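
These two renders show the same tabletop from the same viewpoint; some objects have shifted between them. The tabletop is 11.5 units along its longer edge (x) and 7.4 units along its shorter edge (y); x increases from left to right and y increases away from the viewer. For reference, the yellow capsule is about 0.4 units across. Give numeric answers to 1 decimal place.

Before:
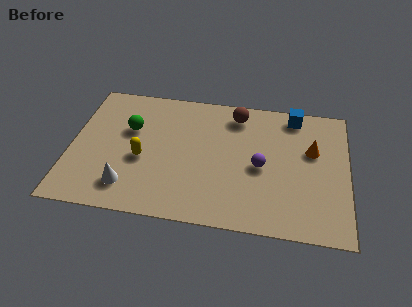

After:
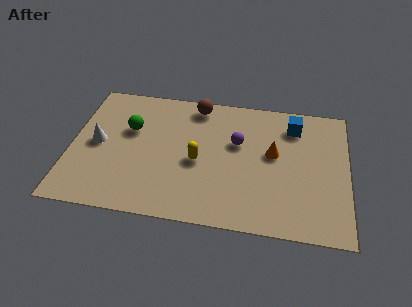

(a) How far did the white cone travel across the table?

2.6

The white cone was near (2.5, 1.5) before and (1.1, 3.7) after, so it travelled √(1.4² + 2.2²) ≈ 2.6 units.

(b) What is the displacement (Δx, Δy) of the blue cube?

(0.0, -0.6)

The blue cube was at about (9.2, 6.5) and moved to about (9.2, 5.9).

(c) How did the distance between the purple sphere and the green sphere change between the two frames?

-1.2

The distance was about 5.7 in the first image and 4.5 in the second, so they moved 1.2 units closer together.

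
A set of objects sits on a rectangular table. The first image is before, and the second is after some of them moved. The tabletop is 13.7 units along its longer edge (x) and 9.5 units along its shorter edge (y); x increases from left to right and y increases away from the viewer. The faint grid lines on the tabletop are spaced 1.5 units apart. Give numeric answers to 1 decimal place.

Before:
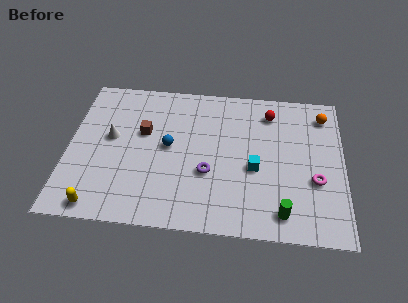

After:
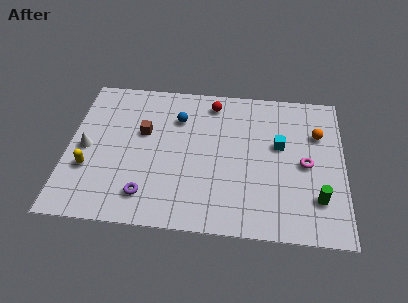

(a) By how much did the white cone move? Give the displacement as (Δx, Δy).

(-1.2, -0.8)

The white cone was at about (2.1, 5.3) and moved to about (0.9, 4.5).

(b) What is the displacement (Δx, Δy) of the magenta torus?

(-0.5, 1.0)

The magenta torus was at about (12.3, 3.5) and moved to about (11.8, 4.5).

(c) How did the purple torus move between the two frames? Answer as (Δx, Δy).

(-3.0, -1.7)

The purple torus started near (7.0, 3.5) and ended near (4.0, 1.8).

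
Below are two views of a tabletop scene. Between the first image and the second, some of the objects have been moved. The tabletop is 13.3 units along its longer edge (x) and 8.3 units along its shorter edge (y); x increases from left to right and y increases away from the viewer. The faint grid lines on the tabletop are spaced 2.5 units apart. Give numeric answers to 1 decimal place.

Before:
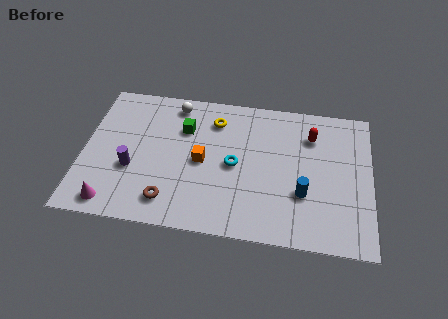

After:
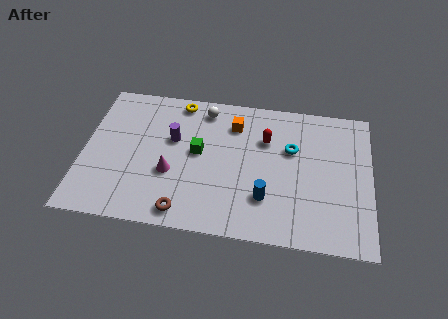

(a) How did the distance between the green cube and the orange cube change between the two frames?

+0.5

They were about 2.0 units apart before and 2.5 after — 0.5 units further apart.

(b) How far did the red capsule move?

2.2

From (10.5, 6.2) to (8.4, 5.7), the red capsule covered √(2.1² + 0.5²) ≈ 2.2 units.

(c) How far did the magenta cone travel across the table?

3.3

From (1.5, 1.0) to (4.1, 3.1), the magenta cone covered √(2.6² + 2.1²) ≈ 3.3 units.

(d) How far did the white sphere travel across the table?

1.4

From (4.1, 7.2) to (5.5, 7.1), the white sphere covered √(1.4² + 0.1²) ≈ 1.4 units.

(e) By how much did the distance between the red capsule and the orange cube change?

-3.8

They were about 5.5 units apart before and 1.7 after — 3.8 units closer together.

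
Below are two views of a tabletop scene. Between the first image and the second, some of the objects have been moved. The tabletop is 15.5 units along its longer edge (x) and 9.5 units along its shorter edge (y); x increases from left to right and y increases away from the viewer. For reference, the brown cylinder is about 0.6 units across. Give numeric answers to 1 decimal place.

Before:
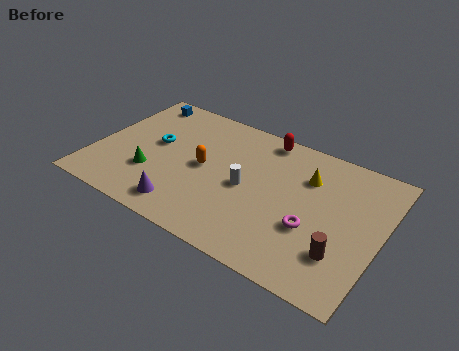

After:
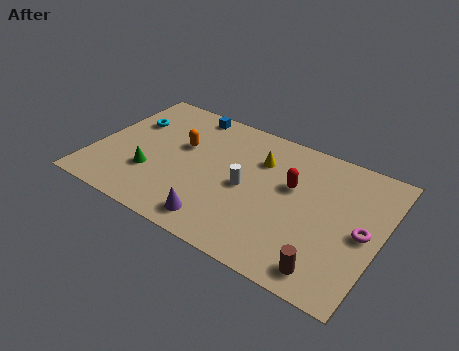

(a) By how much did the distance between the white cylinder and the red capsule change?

-1.4

The distance was about 4.0 in the first image and 2.6 in the second, so they moved 1.4 units closer together.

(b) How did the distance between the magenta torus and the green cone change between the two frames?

+2.7

They were about 8.7 units apart before and 11.4 after — 2.7 units further apart.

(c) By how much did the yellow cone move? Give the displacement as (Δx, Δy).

(-2.6, 0.0)

The yellow cone was at about (11.3, 6.8) and moved to about (8.7, 6.8).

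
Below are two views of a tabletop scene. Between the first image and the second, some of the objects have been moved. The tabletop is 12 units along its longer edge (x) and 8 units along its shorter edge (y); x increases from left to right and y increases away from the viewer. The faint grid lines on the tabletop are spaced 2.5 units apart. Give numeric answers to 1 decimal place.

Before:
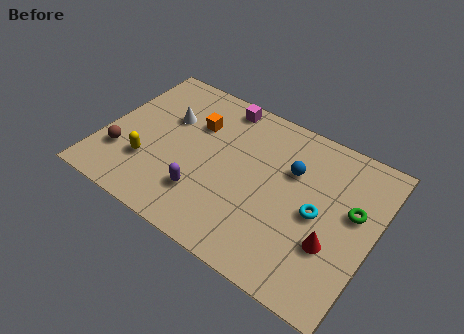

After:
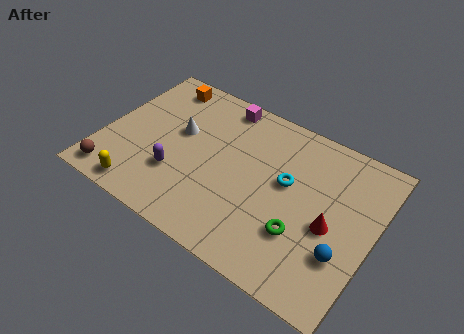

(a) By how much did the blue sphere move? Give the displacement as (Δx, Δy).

(2.7, -2.8)

The blue sphere was at about (8.2, 5.3) and moved to about (10.9, 2.5).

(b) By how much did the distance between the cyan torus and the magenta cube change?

-1.7

They were about 5.9 units apart before and 4.2 after — 1.7 units closer together.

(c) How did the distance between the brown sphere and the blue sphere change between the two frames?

+2.3

The distance was about 7.8 in the first image and 10.1 in the second, so they moved 2.3 units further apart.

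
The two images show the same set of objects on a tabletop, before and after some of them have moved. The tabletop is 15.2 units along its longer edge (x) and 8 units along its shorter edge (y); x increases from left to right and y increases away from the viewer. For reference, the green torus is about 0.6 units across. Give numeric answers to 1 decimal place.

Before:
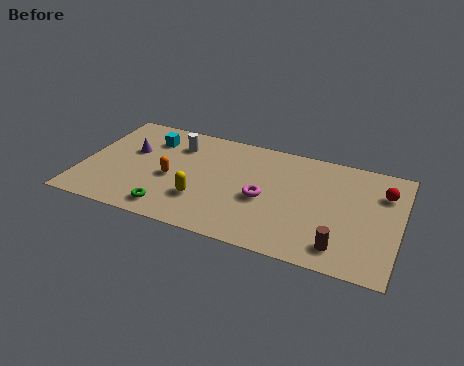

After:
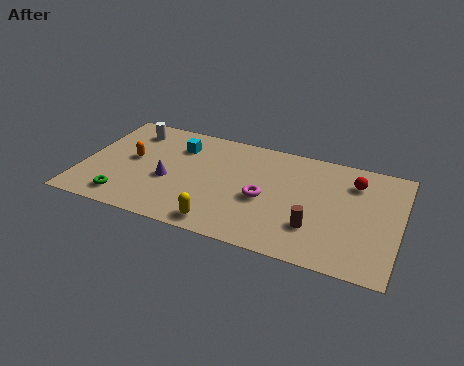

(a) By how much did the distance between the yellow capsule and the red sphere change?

-1.3

The distance was about 9.1 in the first image and 7.8 in the second, so they moved 1.3 units closer together.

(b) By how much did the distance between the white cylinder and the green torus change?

+0.3

Before: roughly 4.9 units apart; after: 5.2. That's 0.3 units further apart.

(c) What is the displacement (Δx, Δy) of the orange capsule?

(-2.0, 0.8)

The orange capsule was at about (4.3, 3.5) and moved to about (2.3, 4.3).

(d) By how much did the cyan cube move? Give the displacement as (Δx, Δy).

(1.4, -0.1)

From the two frames, the cyan cube sits at roughly (3.0, 6.1) before and (4.4, 6.0) after.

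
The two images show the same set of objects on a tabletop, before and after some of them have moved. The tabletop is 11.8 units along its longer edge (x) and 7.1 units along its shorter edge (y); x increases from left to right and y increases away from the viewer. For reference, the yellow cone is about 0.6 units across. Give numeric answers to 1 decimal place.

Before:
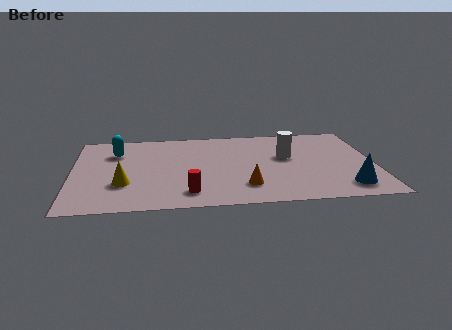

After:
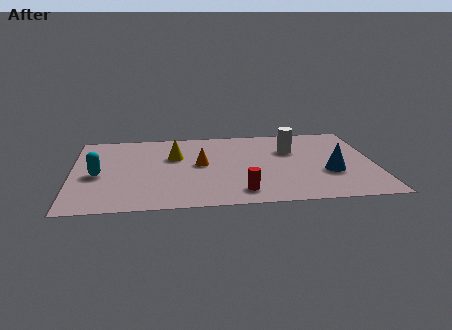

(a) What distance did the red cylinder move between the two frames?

2.0

From (4.5, 1.3) to (6.5, 1.2), the red cylinder covered √(2.0² + 0.1²) ≈ 2.0 units.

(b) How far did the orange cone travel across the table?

2.7

The orange cone moved from about (6.7, 1.7) to (5.0, 3.8), a distance of √(1.7² + 2.1²) ≈ 2.7.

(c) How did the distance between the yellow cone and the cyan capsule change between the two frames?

+0.4

They were about 2.9 units apart before and 3.3 after — 0.4 units further apart.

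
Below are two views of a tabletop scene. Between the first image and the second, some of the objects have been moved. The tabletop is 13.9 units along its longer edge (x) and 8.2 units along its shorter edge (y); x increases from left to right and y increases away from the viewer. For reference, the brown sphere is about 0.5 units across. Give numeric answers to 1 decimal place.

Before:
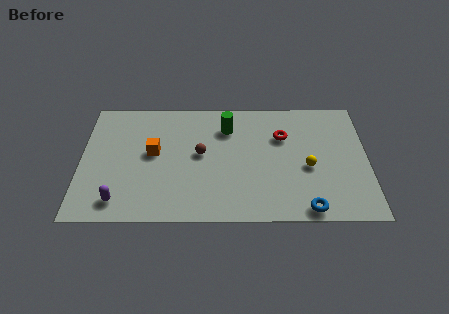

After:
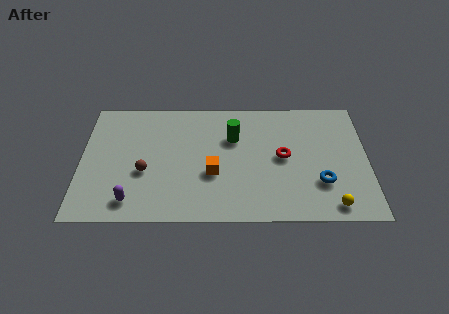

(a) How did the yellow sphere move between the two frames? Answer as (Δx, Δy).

(1.1, -2.5)

From the two frames, the yellow sphere sits at roughly (11.0, 3.5) before and (12.1, 1.0) after.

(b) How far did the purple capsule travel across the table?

0.6

The purple capsule moved from about (1.9, 1.3) to (2.5, 1.3), a distance of √(0.6² + 0.0²) ≈ 0.6.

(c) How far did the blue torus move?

1.8

The blue torus was near (10.9, 0.8) before and (11.6, 2.5) after, so it travelled √(0.7² + 1.7²) ≈ 1.8 units.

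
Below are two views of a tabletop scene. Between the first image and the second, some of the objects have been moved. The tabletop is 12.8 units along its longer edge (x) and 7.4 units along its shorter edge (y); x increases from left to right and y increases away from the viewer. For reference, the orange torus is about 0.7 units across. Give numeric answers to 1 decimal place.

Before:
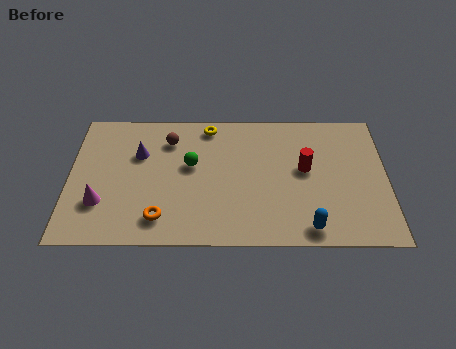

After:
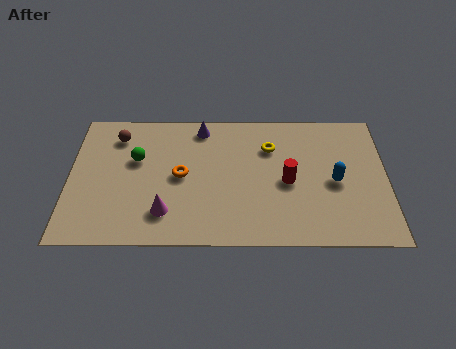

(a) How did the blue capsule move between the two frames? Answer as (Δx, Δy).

(1.1, 2.5)

The blue capsule started near (9.6, 0.9) and ended near (10.7, 3.4).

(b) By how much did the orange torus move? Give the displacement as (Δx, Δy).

(0.8, 2.3)

From the two frames, the orange torus sits at roughly (3.7, 1.4) before and (4.5, 3.7) after.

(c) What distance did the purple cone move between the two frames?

2.9

The purple cone was near (2.8, 4.9) before and (5.3, 6.4) after, so it travelled √(2.5² + 1.5²) ≈ 2.9 units.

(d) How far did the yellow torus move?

2.8

The yellow torus moved from about (5.6, 6.5) to (8.1, 5.3), a distance of √(2.5² + 1.2²) ≈ 2.8.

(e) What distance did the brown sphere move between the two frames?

2.1

The brown sphere moved from about (4.0, 5.7) to (1.9, 5.9), a distance of √(2.1² + 0.2²) ≈ 2.1.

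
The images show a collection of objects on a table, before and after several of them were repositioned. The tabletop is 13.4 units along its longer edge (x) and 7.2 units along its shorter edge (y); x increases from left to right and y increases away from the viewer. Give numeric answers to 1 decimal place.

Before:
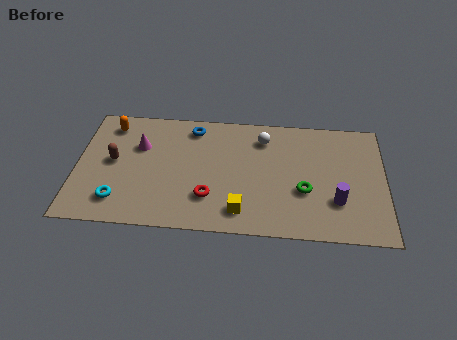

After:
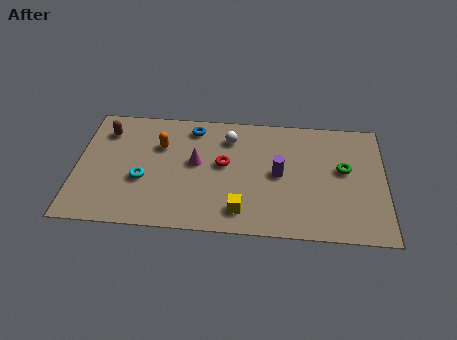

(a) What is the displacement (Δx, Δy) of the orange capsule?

(2.2, -1.1)

The orange capsule was at about (1.4, 6.0) and moved to about (3.6, 4.9).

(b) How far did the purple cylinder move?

2.9

The purple cylinder was near (11.3, 2.2) before and (8.8, 3.6) after, so it travelled √(2.5² + 1.4²) ≈ 2.9 units.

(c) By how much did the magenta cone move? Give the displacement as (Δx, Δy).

(2.5, -0.8)

From the two frames, the magenta cone sits at roughly (2.7, 4.8) before and (5.2, 4.0) after.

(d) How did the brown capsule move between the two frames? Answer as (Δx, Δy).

(-0.4, 1.8)

The brown capsule started near (1.6, 3.8) and ended near (1.2, 5.6).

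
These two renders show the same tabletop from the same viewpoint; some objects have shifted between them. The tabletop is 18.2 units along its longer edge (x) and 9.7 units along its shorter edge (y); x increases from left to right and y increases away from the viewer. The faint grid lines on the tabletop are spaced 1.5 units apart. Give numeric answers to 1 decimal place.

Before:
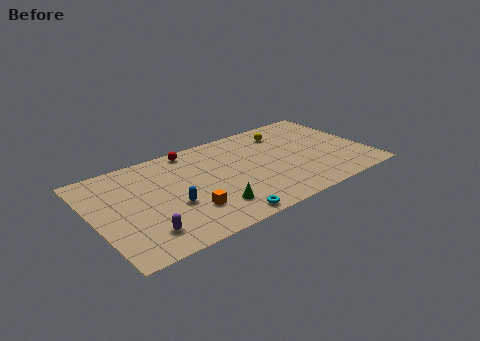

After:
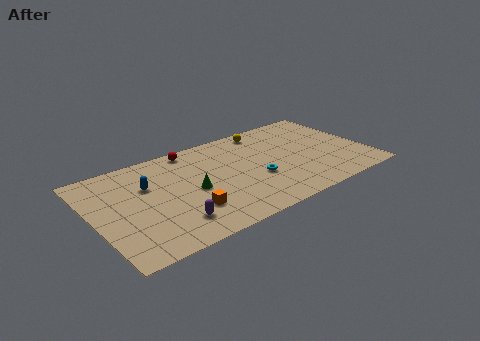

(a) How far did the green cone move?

2.5

The green cone moved from about (7.3, 2.2) to (6.4, 4.5), a distance of √(0.9² + 2.3²) ≈ 2.5.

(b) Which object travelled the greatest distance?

the cyan torus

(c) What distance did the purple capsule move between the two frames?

1.9

The purple capsule was near (2.8, 2.0) before and (4.7, 2.1) after, so it travelled √(1.9² + 0.1²) ≈ 1.9 units.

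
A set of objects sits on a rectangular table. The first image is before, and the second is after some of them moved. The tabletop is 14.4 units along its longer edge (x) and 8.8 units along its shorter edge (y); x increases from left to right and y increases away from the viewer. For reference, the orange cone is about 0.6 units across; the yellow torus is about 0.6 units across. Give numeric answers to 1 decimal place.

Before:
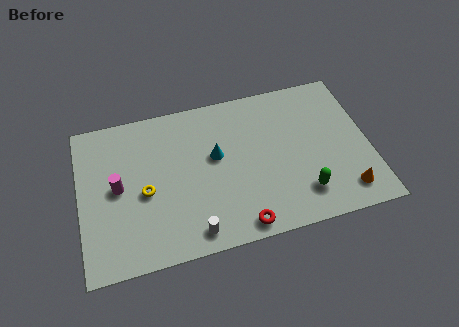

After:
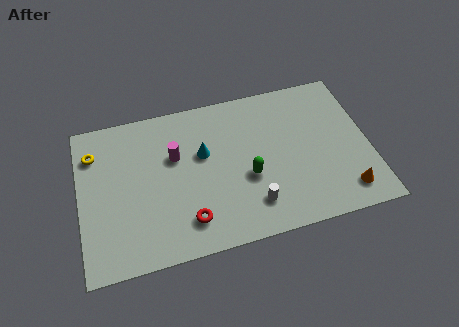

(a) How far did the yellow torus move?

3.7

The yellow torus was near (3.2, 3.9) before and (0.8, 6.7) after, so it travelled √(2.4² + 2.8²) ≈ 3.7 units.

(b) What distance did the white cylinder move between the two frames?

3.1

From (5.4, 1.1) to (8.4, 1.9), the white cylinder covered √(3.0² + 0.8²) ≈ 3.1 units.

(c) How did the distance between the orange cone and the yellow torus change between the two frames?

+3.2

The distance was about 10.1 in the first image and 13.3 in the second, so they moved 3.2 units further apart.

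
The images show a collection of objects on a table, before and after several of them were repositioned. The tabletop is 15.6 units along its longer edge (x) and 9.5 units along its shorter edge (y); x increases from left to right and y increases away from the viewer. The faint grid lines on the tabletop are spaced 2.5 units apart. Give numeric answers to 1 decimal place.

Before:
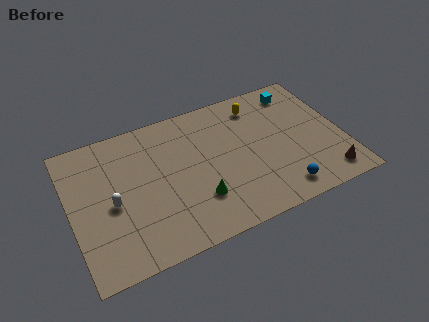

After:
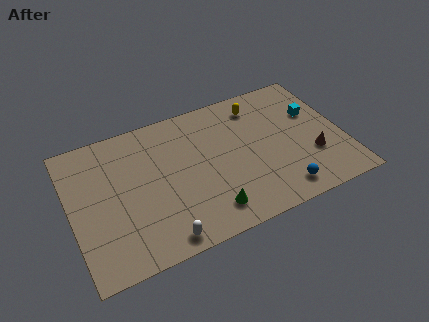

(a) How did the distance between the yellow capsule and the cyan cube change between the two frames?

+1.1

Before: roughly 2.4 units apart; after: 3.5. That's 1.1 units further apart.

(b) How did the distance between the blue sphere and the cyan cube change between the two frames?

-1.5

The distance was about 6.9 in the first image and 5.4 in the second, so they moved 1.5 units closer together.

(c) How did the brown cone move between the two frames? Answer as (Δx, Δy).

(-0.6, 1.7)

From the two frames, the brown cone sits at roughly (14.3, 1.4) before and (13.7, 3.1) after.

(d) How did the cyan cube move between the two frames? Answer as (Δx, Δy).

(0.7, -1.9)

The cyan cube started near (13.5, 8.0) and ended near (14.2, 6.1).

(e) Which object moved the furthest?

the white capsule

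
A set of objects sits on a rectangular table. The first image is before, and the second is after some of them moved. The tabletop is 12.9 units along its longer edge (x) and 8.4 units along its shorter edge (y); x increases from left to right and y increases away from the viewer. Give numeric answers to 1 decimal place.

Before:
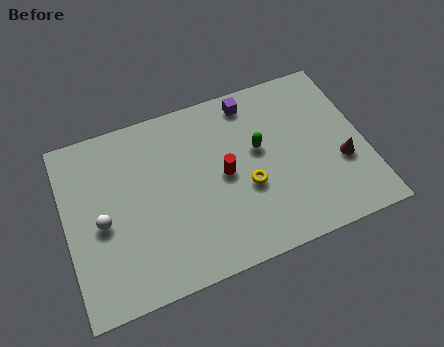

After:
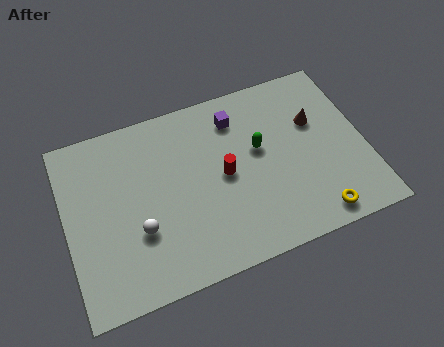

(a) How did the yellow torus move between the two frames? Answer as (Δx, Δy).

(2.7, -2.3)

The yellow torus was at about (7.7, 3.3) and moved to about (10.4, 1.0).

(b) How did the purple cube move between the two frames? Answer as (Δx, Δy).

(-0.7, -0.6)

The purple cube was at about (8.3, 7.3) and moved to about (7.6, 6.7).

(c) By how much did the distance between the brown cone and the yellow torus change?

+0.3

The distance was about 4.1 in the first image and 4.4 in the second, so they moved 0.3 units further apart.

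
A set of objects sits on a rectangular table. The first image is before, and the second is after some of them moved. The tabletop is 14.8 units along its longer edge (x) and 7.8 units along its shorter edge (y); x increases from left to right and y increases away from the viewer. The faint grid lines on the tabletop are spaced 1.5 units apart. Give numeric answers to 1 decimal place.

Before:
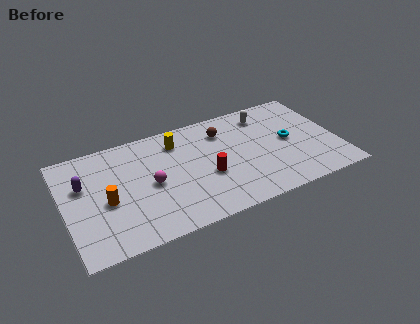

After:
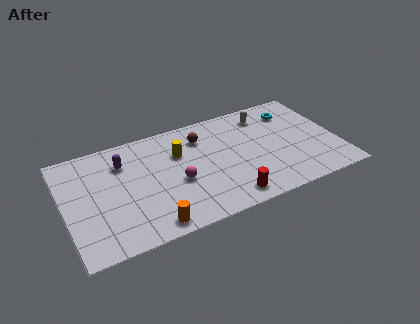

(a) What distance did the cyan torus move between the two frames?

2.2

From (12.2, 4.0) to (12.7, 6.1), the cyan torus covered √(0.5² + 2.1²) ≈ 2.2 units.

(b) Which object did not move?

the white capsule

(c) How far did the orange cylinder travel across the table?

3.3

The orange cylinder was near (2.2, 3.4) before and (4.3, 0.9) after, so it travelled √(2.1² + 2.5²) ≈ 3.3 units.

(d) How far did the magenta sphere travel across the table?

1.5

The magenta sphere was near (4.6, 3.7) before and (6.0, 3.3) after, so it travelled √(1.4² + 0.4²) ≈ 1.5 units.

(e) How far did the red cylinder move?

2.2

From (7.6, 3.1) to (8.5, 1.1), the red cylinder covered √(0.9² + 2.0²) ≈ 2.2 units.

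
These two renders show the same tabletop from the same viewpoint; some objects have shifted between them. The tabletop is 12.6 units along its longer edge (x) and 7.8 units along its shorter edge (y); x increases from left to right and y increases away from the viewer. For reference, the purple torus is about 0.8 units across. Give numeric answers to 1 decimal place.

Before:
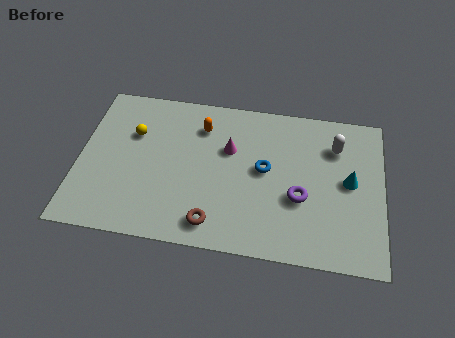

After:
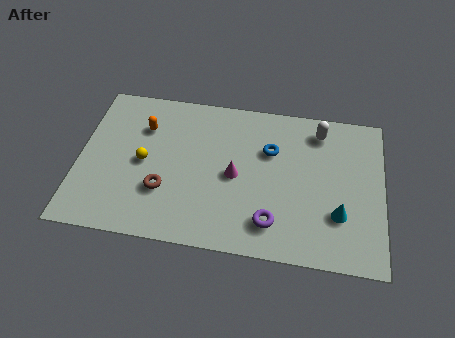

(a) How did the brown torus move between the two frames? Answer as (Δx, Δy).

(-2.1, 1.3)

The brown torus was at about (5.7, 1.2) and moved to about (3.6, 2.5).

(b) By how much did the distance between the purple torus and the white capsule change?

+2.1

They were about 3.1 units apart before and 5.2 after — 2.1 units further apart.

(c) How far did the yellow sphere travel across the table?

1.5

The yellow sphere was near (2.2, 5.2) before and (2.7, 3.8) after, so it travelled √(0.5² + 1.4²) ≈ 1.5 units.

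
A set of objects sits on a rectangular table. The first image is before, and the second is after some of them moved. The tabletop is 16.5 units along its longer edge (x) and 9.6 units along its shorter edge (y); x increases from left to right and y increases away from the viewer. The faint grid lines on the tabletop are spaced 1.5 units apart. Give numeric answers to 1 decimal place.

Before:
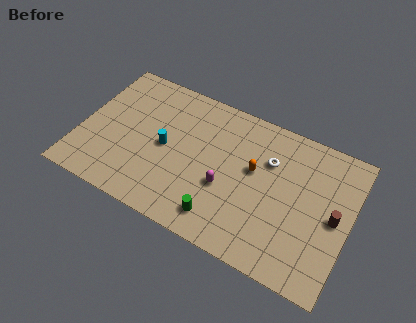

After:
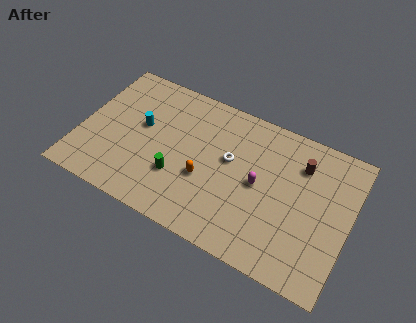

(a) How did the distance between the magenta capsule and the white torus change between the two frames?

-1.6

The distance was about 3.7 in the first image and 2.1 in the second, so they moved 1.6 units closer together.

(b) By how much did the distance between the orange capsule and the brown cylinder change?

+1.4

The distance was about 5.1 in the first image and 6.5 in the second, so they moved 1.4 units further apart.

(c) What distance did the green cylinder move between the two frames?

3.3

The green cylinder moved from about (9.1, 1.6) to (6.2, 3.1), a distance of √(2.9² + 1.5²) ≈ 3.3.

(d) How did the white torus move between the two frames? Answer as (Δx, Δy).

(-2.3, -1.0)

From the two frames, the white torus sits at roughly (11.4, 6.6) before and (9.1, 5.6) after.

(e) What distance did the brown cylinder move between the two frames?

3.4

The brown cylinder moved from about (15.6, 4.7) to (13.3, 7.2), a distance of √(2.3² + 2.5²) ≈ 3.4.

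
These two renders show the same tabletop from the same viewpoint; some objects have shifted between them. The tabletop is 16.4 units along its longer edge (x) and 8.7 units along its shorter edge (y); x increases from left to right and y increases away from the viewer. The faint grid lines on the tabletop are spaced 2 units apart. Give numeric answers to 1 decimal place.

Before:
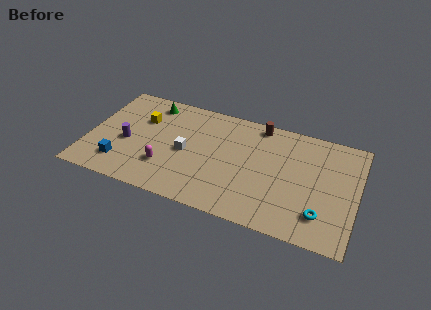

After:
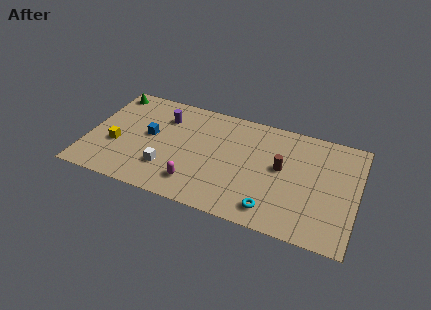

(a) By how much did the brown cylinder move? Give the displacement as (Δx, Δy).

(1.6, -3.0)

The brown cylinder started near (10.2, 7.8) and ended near (11.8, 4.8).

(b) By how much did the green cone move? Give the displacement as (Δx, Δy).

(-2.6, 0.2)

From the two frames, the green cone sits at roughly (3.5, 7.4) before and (0.9, 7.6) after.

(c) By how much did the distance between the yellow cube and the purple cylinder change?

+1.8

The distance was about 2.3 in the first image and 4.1 in the second, so they moved 1.8 units further apart.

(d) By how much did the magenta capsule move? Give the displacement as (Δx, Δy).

(1.9, -0.7)

The magenta capsule started near (4.9, 2.5) and ended near (6.8, 1.8).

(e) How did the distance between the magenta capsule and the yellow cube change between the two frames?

+1.4

The distance was about 3.8 in the first image and 5.2 in the second, so they moved 1.4 units further apart.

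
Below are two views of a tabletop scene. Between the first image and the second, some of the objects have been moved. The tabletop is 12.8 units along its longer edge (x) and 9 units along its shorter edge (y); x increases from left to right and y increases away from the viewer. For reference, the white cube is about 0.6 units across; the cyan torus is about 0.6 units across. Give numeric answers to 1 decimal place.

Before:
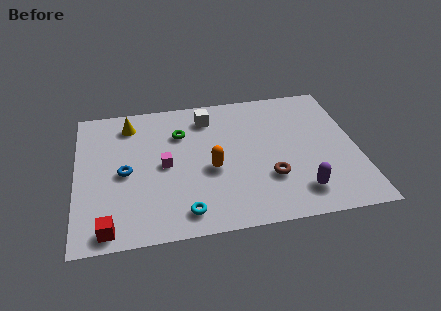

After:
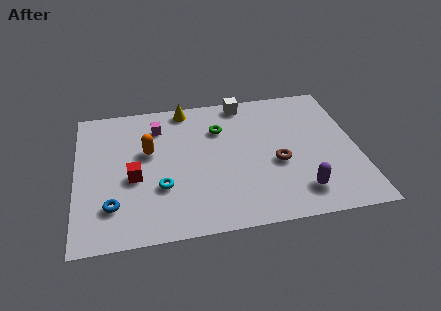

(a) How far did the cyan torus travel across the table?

2.0

The cyan torus was near (4.8, 1.3) before and (3.8, 3.0) after, so it travelled √(1.0² + 1.7²) ≈ 2.0 units.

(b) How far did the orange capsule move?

3.2

The orange capsule was near (6.1, 3.8) before and (3.3, 5.4) after, so it travelled √(2.8² + 1.6²) ≈ 3.2 units.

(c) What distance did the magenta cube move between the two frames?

2.6

The magenta cube was near (4.0, 4.4) before and (3.8, 7.0) after, so it travelled √(0.2² + 2.6²) ≈ 2.6 units.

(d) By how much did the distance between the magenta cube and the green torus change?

+0.7

Before: roughly 2.2 units apart; after: 2.9. That's 0.7 units further apart.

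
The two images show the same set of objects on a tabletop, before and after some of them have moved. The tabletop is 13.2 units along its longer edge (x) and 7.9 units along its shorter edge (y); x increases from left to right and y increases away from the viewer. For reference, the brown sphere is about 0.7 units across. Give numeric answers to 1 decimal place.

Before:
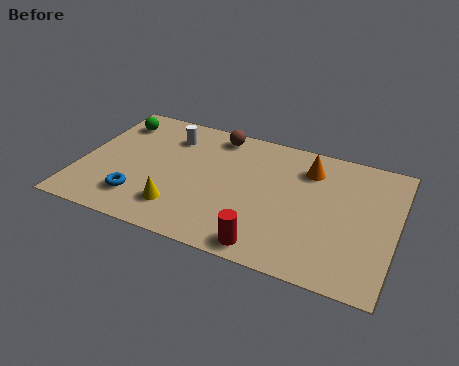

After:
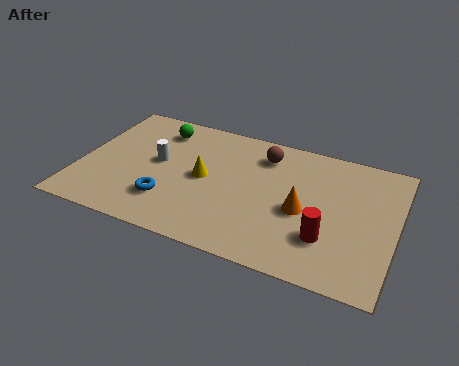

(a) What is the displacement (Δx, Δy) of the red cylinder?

(2.3, 1.4)

The red cylinder was at about (8.2, 0.9) and moved to about (10.5, 2.3).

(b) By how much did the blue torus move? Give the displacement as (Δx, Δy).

(1.2, 0.3)

The blue torus started near (2.7, 1.8) and ended near (3.9, 2.1).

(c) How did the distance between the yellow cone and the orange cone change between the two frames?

-2.4

Before: roughly 6.6 units apart; after: 4.2. That's 2.4 units closer together.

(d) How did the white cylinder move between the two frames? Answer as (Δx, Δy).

(-0.3, -1.8)

The white cylinder started near (3.5, 6.1) and ended near (3.2, 4.3).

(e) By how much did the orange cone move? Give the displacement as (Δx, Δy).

(0.0, -2.6)

From the two frames, the orange cone sits at roughly (9.4, 6.1) before and (9.4, 3.5) after.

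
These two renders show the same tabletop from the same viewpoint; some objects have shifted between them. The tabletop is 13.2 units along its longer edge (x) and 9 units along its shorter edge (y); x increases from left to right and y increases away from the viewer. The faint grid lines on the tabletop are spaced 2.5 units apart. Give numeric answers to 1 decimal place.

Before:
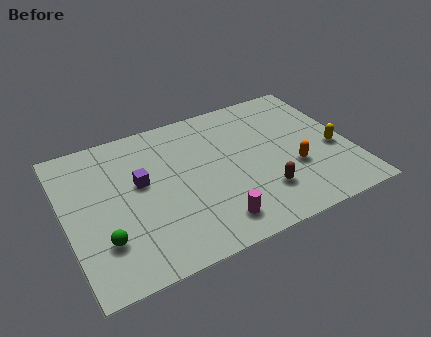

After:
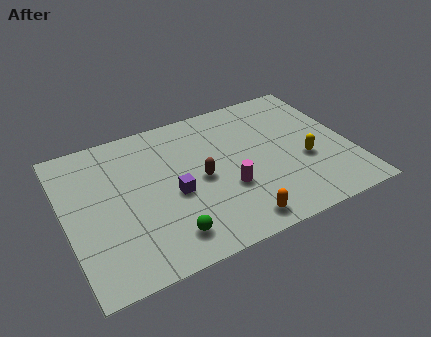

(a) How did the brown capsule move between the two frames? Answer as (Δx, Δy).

(-2.6, 2.0)

The brown capsule started near (8.8, 2.3) and ended near (6.2, 4.3).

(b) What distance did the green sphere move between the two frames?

2.9

The green sphere moved from about (1.5, 2.5) to (4.3, 1.6), a distance of √(2.8² + 0.9²) ≈ 2.9.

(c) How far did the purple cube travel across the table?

1.9

The purple cube was near (3.5, 5.2) before and (4.9, 3.9) after, so it travelled √(1.4² + 1.3²) ≈ 1.9 units.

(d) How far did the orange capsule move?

3.7

The orange capsule moved from about (10.4, 3.2) to (7.4, 1.1), a distance of √(3.0² + 2.1²) ≈ 3.7.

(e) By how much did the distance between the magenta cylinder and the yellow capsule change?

-2.7

They were about 6.4 units apart before and 3.7 after — 2.7 units closer together.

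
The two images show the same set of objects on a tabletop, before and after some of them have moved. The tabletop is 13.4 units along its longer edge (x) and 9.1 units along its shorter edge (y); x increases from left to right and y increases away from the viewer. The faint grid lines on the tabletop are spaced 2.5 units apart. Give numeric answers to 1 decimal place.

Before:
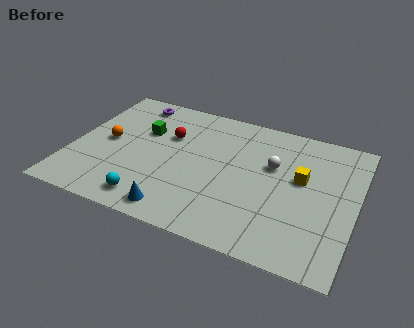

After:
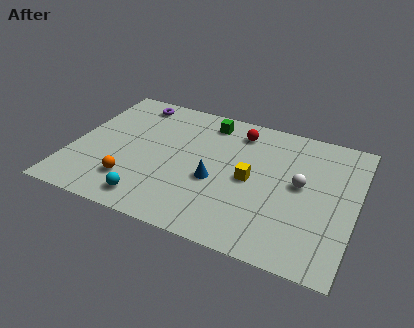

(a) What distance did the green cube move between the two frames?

3.4

The green cube was near (3.2, 5.9) before and (6.1, 7.7) after, so it travelled √(2.9² + 1.8²) ≈ 3.4 units.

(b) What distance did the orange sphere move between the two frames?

2.8

From (1.6, 4.6) to (3.1, 2.2), the orange sphere covered √(1.5² + 2.4²) ≈ 2.8 units.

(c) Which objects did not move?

the purple torus and the cyan sphere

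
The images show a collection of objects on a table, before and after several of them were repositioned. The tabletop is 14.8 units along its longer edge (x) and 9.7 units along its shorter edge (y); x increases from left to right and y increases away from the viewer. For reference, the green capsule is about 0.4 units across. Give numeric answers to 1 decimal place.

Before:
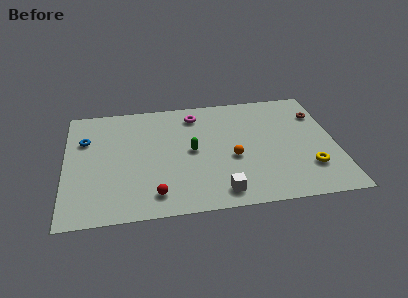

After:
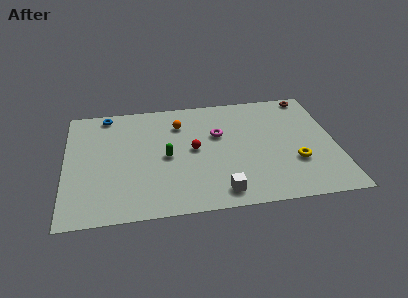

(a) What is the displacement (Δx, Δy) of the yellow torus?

(-0.7, 0.6)

The yellow torus was at about (13.2, 2.6) and moved to about (12.5, 3.2).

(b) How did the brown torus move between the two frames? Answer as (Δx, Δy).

(-0.4, 1.7)

The brown torus was at about (14.0, 7.1) and moved to about (13.6, 8.8).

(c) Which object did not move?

the white cube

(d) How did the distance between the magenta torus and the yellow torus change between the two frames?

-3.1

Before: roughly 8.1 units apart; after: 5.0. That's 3.1 units closer together.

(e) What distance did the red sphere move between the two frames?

4.0

The red sphere moved from about (4.8, 1.6) to (7.0, 5.0), a distance of √(2.2² + 3.4²) ≈ 4.0.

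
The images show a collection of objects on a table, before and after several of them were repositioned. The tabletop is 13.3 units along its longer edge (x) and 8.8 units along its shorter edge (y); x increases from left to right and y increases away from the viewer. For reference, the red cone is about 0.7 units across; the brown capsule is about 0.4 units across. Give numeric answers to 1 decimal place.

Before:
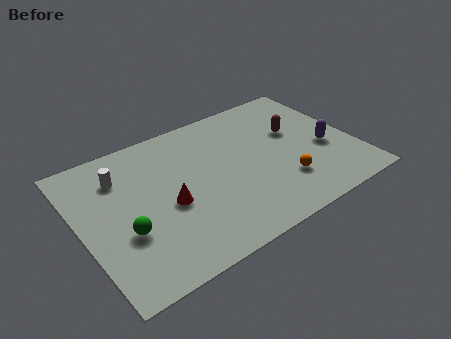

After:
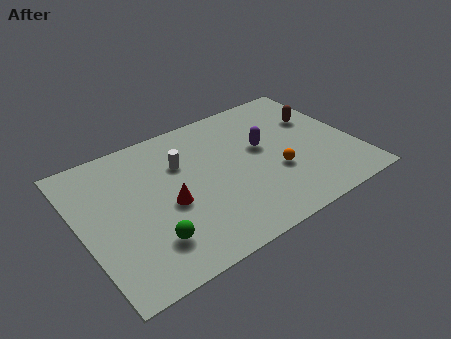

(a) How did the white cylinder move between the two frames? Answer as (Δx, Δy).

(2.9, -0.6)

From the two frames, the white cylinder sits at roughly (2.2, 6.6) before and (5.1, 6.0) after.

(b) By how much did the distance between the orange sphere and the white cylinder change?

-3.4

Before: roughly 8.4 units apart; after: 5.0. That's 3.4 units closer together.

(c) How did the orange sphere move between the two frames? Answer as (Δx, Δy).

(-0.2, 0.8)

From the two frames, the orange sphere sits at roughly (9.5, 2.4) before and (9.3, 3.2) after.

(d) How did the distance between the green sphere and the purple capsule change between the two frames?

-3.2

Before: roughly 10.0 units apart; after: 6.8. That's 3.2 units closer together.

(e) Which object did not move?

the red cone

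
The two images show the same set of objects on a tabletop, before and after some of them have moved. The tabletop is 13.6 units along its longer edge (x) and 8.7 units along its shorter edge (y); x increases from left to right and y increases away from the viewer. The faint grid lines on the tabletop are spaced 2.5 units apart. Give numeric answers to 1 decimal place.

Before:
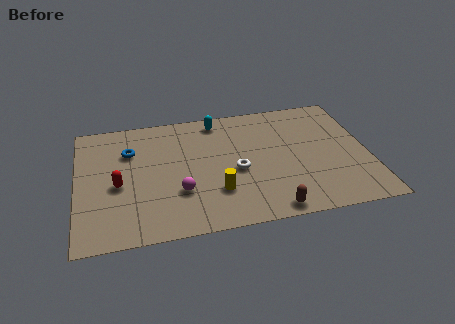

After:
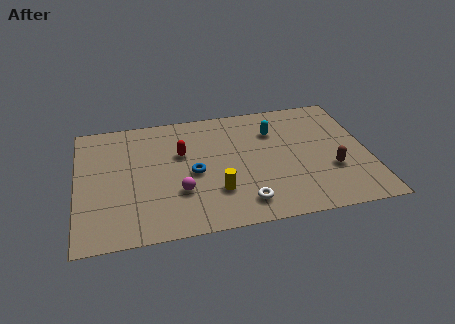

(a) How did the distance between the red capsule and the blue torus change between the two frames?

-0.8

Before: roughly 2.4 units apart; after: 1.6. That's 0.8 units closer together.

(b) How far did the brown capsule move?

3.7

From (8.8, 0.8) to (11.8, 3.0), the brown capsule covered √(3.0² + 2.2²) ≈ 3.7 units.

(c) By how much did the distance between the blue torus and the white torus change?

-2.1

They were about 5.4 units apart before and 3.3 after — 2.1 units closer together.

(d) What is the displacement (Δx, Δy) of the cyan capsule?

(2.6, -1.3)

The cyan capsule started near (6.7, 7.6) and ended near (9.3, 6.3).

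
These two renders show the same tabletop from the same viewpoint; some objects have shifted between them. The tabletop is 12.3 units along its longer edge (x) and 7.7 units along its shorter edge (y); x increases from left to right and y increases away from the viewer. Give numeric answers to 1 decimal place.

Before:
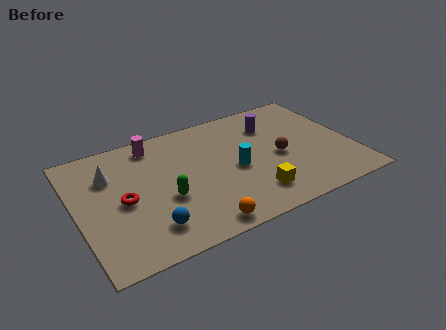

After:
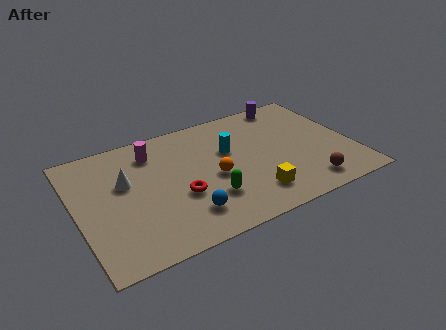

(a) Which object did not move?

the yellow cube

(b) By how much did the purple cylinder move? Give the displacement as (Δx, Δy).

(1.0, 1.2)

The purple cylinder was at about (9.0, 5.7) and moved to about (10.0, 6.9).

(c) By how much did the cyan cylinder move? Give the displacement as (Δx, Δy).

(-0.1, 1.3)

The cyan cylinder started near (7.0, 3.5) and ended near (6.9, 4.8).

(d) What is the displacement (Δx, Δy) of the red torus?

(2.4, -0.7)

The red torus started near (2.0, 3.6) and ended near (4.4, 2.9).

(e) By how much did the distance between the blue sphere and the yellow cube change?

-1.6

The distance was about 4.6 in the first image and 3.0 in the second, so they moved 1.6 units closer together.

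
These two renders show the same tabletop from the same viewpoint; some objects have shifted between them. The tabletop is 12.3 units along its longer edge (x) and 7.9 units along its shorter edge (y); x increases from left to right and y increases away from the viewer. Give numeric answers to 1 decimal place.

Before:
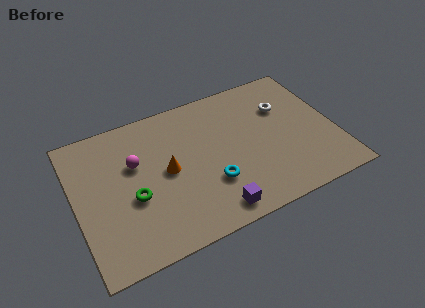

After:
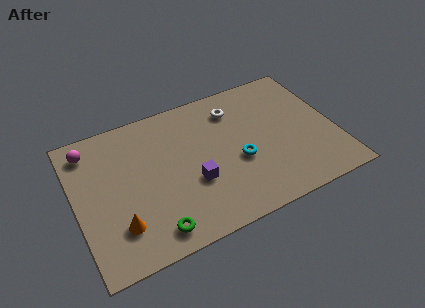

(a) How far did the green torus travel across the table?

2.2

From (2.6, 3.2) to (3.3, 1.1), the green torus covered √(0.7² + 2.1²) ≈ 2.2 units.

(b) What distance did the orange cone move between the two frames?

3.2

The orange cone moved from about (4.3, 4.0) to (1.8, 2.0), a distance of √(2.5² + 2.0²) ≈ 3.2.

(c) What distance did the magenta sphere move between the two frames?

2.6

The magenta sphere was near (2.9, 5.0) before and (0.9, 6.6) after, so it travelled √(2.0² + 1.6²) ≈ 2.6 units.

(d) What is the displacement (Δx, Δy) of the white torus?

(-2.3, 0.8)

The white torus was at about (10.1, 5.4) and moved to about (7.8, 6.2).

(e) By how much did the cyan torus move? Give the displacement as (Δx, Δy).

(1.4, 0.7)

The cyan torus started near (6.2, 2.5) and ended near (7.6, 3.2).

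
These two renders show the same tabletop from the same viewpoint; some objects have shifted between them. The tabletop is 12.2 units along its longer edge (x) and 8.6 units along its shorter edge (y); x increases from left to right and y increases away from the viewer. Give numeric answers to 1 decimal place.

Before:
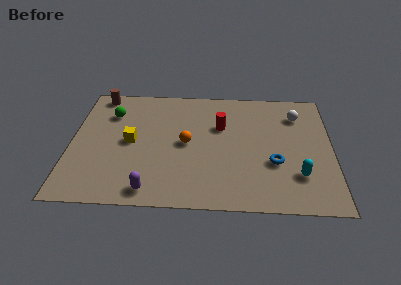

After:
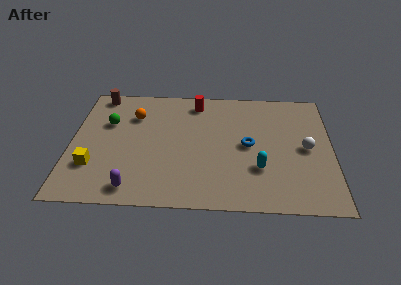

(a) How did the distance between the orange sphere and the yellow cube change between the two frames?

+1.5

Before: roughly 2.6 units apart; after: 4.1. That's 1.5 units further apart.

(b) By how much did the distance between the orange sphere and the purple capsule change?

+1.4

The distance was about 3.7 in the first image and 5.1 in the second, so they moved 1.4 units further apart.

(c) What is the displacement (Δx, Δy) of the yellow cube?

(-1.7, -1.8)

The yellow cube was at about (2.8, 4.3) and moved to about (1.1, 2.5).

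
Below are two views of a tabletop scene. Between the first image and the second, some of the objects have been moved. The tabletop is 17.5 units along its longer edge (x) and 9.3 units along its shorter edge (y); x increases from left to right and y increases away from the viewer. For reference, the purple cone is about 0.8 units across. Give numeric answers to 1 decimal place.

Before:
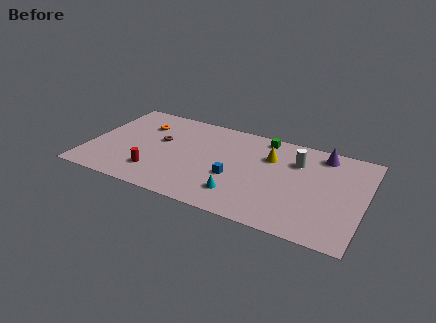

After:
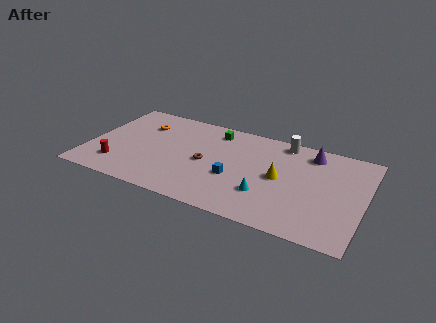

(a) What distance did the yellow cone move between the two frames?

2.0

The yellow cone was near (11.4, 6.5) before and (12.2, 4.7) after, so it travelled √(0.8² + 1.8²) ≈ 2.0 units.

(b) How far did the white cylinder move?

1.9

From (13.1, 6.7) to (12.1, 8.3), the white cylinder covered √(1.0² + 1.6²) ≈ 1.9 units.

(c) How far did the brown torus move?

3.3

From (4.4, 5.5) to (7.5, 4.4), the brown torus covered √(3.1² + 1.1²) ≈ 3.3 units.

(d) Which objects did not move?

the orange torus and the blue cube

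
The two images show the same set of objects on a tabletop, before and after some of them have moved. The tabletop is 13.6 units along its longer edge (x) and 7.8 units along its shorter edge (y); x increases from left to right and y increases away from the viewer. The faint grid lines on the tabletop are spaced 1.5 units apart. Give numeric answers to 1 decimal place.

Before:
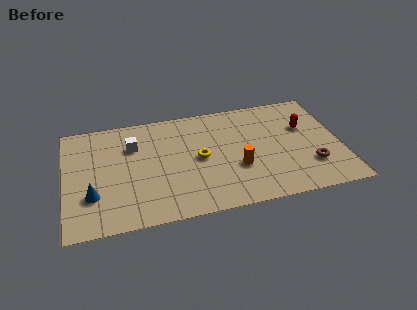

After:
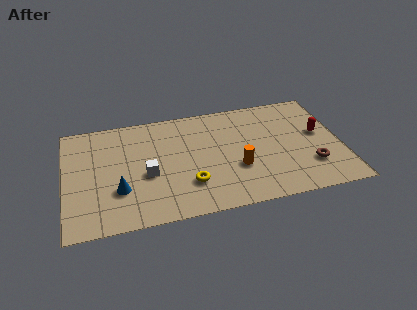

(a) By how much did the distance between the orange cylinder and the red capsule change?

+0.4

The distance was about 4.1 in the first image and 4.5 in the second, so they moved 0.4 units further apart.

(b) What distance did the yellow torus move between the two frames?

1.8

The yellow torus was near (6.6, 3.9) before and (6.0, 2.2) after, so it travelled √(0.6² + 1.7²) ≈ 1.8 units.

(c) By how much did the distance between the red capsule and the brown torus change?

-0.5

The distance was about 2.8 in the first image and 2.3 in the second, so they moved 0.5 units closer together.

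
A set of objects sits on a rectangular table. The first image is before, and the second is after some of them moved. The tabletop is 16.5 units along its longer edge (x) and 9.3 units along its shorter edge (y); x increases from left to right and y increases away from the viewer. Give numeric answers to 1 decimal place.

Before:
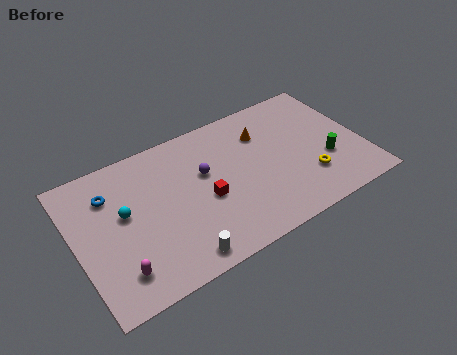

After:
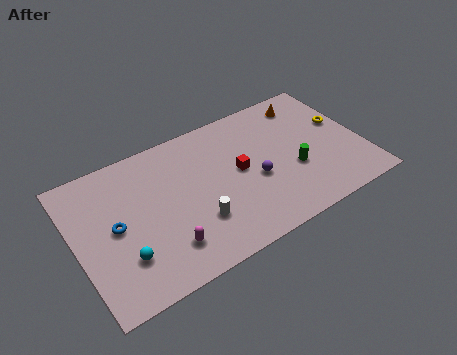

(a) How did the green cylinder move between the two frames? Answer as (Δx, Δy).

(-1.9, 0.2)

The green cylinder started near (14.3, 3.3) and ended near (12.4, 3.5).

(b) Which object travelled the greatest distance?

the yellow torus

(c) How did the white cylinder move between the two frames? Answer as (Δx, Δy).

(1.3, 1.7)

From the two frames, the white cylinder sits at roughly (5.3, 1.1) before and (6.6, 2.8) after.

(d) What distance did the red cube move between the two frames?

2.3

From (7.3, 4.0) to (9.4, 4.9), the red cube covered √(2.1² + 0.9²) ≈ 2.3 units.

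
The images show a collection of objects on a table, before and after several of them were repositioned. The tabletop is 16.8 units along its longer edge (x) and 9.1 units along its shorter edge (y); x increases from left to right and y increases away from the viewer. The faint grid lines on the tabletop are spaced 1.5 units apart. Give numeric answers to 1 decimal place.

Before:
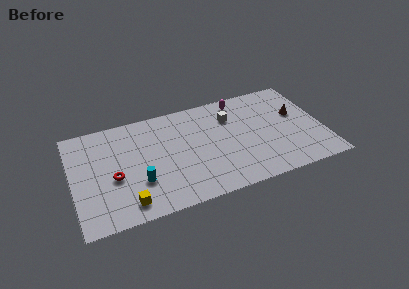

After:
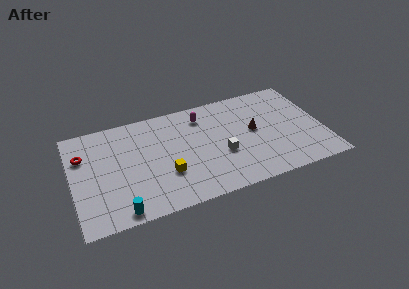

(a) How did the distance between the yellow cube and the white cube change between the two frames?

-5.2

Before: roughly 9.0 units apart; after: 3.8. That's 5.2 units closer together.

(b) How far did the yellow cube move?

3.1

The yellow cube was near (3.4, 1.4) before and (6.1, 3.0) after, so it travelled √(2.7² + 1.6²) ≈ 3.1 units.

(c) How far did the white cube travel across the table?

3.2

The white cube moved from about (10.8, 6.6) to (9.9, 3.5), a distance of √(0.9² + 3.1²) ≈ 3.2.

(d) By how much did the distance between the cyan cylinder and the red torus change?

+4.0

The distance was about 1.8 in the first image and 5.8 in the second, so they moved 4.0 units further apart.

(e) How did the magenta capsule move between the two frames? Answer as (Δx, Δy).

(-2.6, -0.6)

From the two frames, the magenta capsule sits at roughly (11.5, 7.9) before and (8.9, 7.3) after.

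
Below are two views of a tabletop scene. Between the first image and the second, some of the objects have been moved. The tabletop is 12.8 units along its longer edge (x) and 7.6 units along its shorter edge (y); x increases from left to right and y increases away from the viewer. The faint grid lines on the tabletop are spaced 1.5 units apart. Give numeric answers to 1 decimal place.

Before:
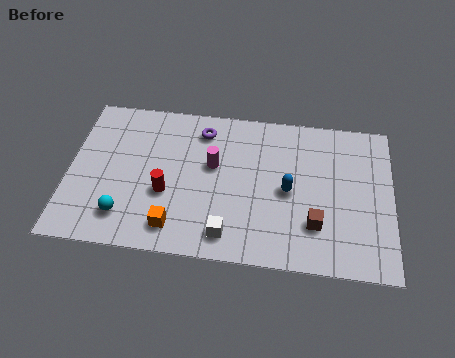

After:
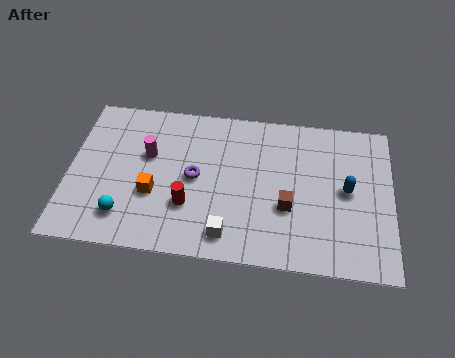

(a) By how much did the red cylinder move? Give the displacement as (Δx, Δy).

(0.9, -0.5)

From the two frames, the red cylinder sits at roughly (3.9, 2.9) before and (4.8, 2.4) after.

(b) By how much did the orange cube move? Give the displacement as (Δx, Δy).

(-0.9, 1.5)

From the two frames, the orange cube sits at roughly (4.3, 1.3) before and (3.4, 2.8) after.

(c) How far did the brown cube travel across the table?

1.3

From (9.8, 2.1) to (8.7, 2.8), the brown cube covered √(1.1² + 0.7²) ≈ 1.3 units.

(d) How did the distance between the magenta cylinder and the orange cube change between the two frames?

-1.6

The distance was about 3.5 in the first image and 1.9 in the second, so they moved 1.6 units closer together.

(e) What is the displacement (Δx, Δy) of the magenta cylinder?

(-2.6, 0.2)

The magenta cylinder started near (5.7, 4.5) and ended near (3.1, 4.7).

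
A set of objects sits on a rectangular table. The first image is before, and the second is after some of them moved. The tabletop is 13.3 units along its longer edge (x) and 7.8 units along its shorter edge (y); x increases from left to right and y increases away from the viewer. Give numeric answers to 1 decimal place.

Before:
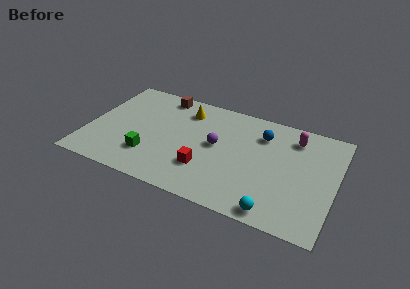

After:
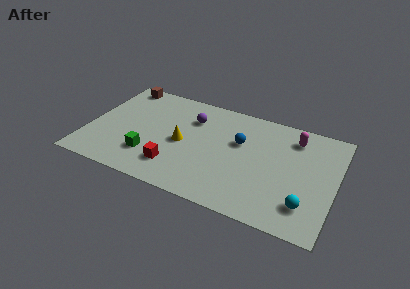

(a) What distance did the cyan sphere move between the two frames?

1.8

The cyan sphere moved from about (10.4, 0.8) to (11.9, 1.8), a distance of √(1.5² + 1.0²) ≈ 1.8.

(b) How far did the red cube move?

1.7

The red cube was near (6.5, 2.3) before and (4.9, 1.8) after, so it travelled √(1.6² + 0.5²) ≈ 1.7 units.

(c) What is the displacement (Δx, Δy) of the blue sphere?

(-1.1, -1.0)

The blue sphere started near (9.2, 5.9) and ended near (8.1, 4.9).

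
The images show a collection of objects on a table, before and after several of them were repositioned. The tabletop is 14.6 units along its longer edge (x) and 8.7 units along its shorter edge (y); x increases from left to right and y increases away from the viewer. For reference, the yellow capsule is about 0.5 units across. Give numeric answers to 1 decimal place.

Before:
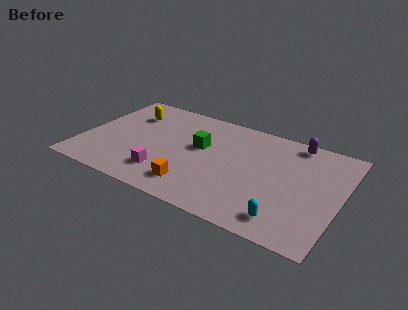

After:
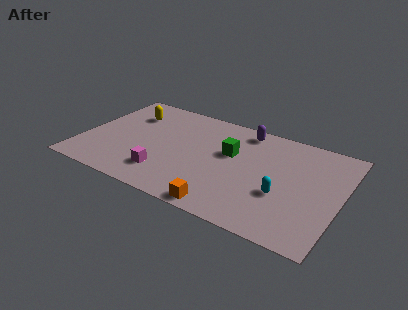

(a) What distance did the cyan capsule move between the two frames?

1.8

The cyan capsule moved from about (11.9, 1.4) to (11.5, 3.2), a distance of √(0.4² + 1.8²) ≈ 1.8.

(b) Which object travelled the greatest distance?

the purple capsule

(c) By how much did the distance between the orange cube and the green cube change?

+1.1

They were about 3.4 units apart before and 4.5 after — 1.1 units further apart.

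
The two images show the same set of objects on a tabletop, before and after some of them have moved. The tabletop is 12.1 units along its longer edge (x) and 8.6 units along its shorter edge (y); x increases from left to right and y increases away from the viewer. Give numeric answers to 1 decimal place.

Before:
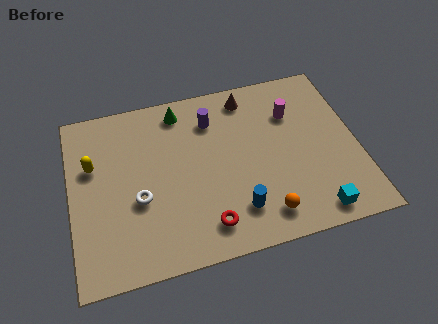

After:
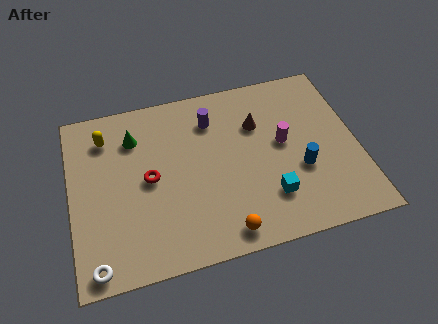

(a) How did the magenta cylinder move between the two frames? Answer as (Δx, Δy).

(-0.5, -1.4)

From the two frames, the magenta cylinder sits at roughly (9.5, 6.1) before and (9.0, 4.7) after.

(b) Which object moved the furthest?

the red torus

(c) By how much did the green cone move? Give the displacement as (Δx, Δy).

(-2.0, -0.9)

The green cone was at about (4.8, 7.4) and moved to about (2.8, 6.5).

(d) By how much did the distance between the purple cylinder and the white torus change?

+3.2

The distance was about 4.6 in the first image and 7.8 in the second, so they moved 3.2 units further apart.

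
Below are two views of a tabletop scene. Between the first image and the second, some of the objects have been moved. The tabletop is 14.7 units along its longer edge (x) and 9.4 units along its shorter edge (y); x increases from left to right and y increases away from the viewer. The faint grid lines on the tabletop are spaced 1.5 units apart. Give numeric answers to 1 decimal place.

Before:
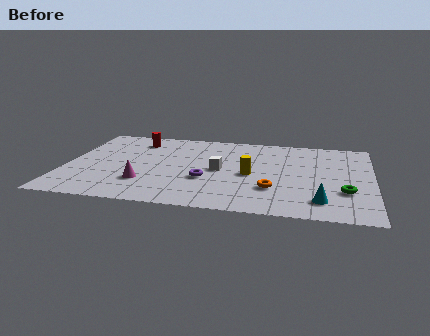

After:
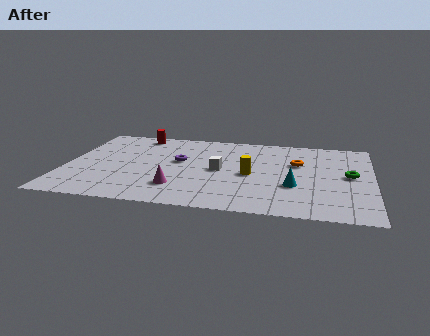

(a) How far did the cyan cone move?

2.0

The cyan cone moved from about (12.3, 1.8) to (11.0, 3.3), a distance of √(1.3² + 1.5²) ≈ 2.0.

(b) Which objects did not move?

the white cube and the yellow cylinder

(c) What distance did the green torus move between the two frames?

1.9

From (13.4, 3.0) to (13.6, 4.9), the green torus covered √(0.2² + 1.9²) ≈ 1.9 units.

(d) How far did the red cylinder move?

0.7

The red cylinder was near (3.2, 7.6) before and (3.2, 8.3) after, so it travelled √(0.0² + 0.7²) ≈ 0.7 units.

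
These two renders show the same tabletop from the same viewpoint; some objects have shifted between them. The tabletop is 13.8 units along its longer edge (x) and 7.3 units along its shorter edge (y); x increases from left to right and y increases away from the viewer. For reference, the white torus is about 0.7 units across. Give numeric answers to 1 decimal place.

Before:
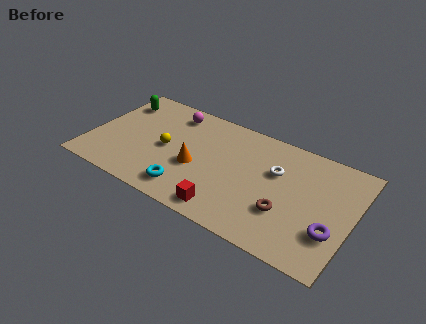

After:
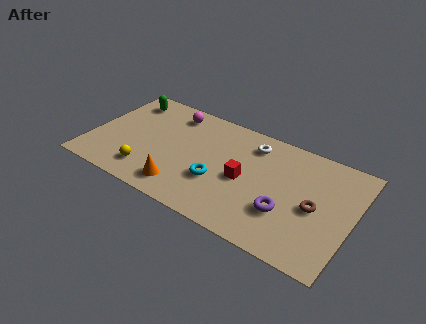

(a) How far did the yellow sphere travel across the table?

2.1

The yellow sphere was near (4.0, 3.5) before and (3.3, 1.5) after, so it travelled √(0.7² + 2.0²) ≈ 2.1 units.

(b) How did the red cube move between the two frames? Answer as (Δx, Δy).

(0.6, 2.4)

The red cube was at about (7.6, 1.0) and moved to about (8.2, 3.4).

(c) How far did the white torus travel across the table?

1.8

From (9.7, 4.7) to (8.3, 5.9), the white torus covered √(1.4² + 1.2²) ≈ 1.8 units.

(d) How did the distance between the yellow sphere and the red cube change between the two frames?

+0.9

The distance was about 4.4 in the first image and 5.3 in the second, so they moved 0.9 units further apart.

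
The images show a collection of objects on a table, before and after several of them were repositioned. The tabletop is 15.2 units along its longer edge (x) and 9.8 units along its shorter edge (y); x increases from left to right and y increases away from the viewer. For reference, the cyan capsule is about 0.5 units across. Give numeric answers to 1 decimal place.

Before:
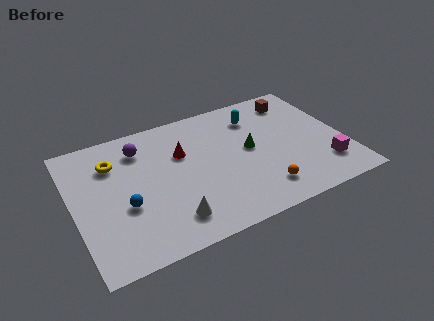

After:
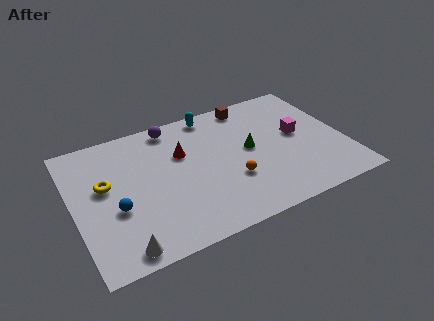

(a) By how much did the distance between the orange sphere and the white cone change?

+1.7

Before: roughly 5.1 units apart; after: 6.8. That's 1.7 units further apart.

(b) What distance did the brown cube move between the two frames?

2.7

The brown cube was near (13.0, 8.1) before and (10.4, 8.7) after, so it travelled √(2.6² + 0.6²) ≈ 2.7 units.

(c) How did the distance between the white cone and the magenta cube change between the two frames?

+2.5

The distance was about 8.8 in the first image and 11.3 in the second, so they moved 2.5 units further apart.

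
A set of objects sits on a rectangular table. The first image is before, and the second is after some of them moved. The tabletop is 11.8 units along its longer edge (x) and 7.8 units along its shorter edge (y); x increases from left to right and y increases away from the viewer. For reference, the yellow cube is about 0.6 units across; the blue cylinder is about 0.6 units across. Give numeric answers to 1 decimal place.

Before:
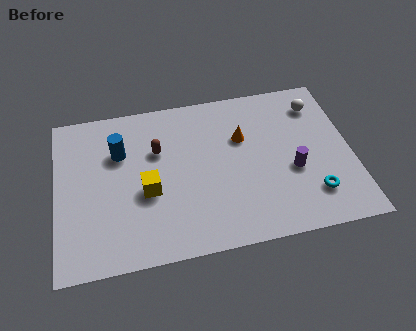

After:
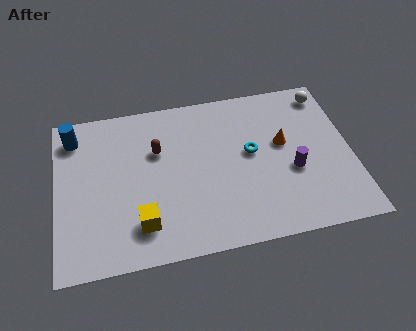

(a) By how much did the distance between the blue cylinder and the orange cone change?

+3.6

They were about 4.9 units apart before and 8.5 after — 3.6 units further apart.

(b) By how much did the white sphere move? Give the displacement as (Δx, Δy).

(0.4, 0.5)

From the two frames, the white sphere sits at roughly (10.6, 6.2) before and (11.0, 6.7) after.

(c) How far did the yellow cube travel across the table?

1.5

From (3.6, 3.2) to (3.3, 1.7), the yellow cube covered √(0.3² + 1.5²) ≈ 1.5 units.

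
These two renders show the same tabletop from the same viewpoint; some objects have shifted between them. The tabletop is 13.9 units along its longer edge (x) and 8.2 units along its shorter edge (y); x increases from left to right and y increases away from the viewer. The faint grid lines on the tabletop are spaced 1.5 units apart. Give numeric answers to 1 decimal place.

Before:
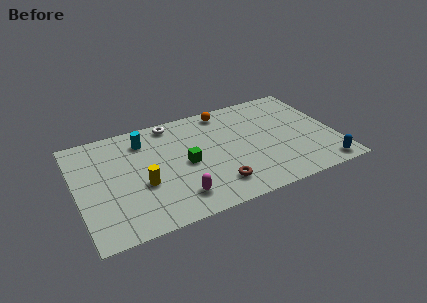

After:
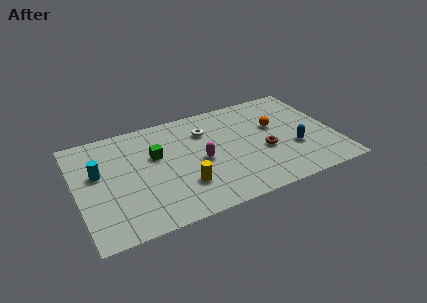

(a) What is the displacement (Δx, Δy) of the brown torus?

(2.8, 1.6)

The brown torus was at about (7.2, 1.7) and moved to about (10.0, 3.3).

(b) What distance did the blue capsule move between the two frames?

2.4

From (12.9, 0.9) to (11.6, 2.9), the blue capsule covered √(1.3² + 2.0²) ≈ 2.4 units.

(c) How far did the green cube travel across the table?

1.9

From (5.8, 3.9) to (4.3, 5.1), the green cube covered √(1.5² + 1.2²) ≈ 1.9 units.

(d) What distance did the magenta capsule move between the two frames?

2.7

The magenta capsule was near (5.1, 1.6) before and (6.6, 3.8) after, so it travelled √(1.5² + 2.2²) ≈ 2.7 units.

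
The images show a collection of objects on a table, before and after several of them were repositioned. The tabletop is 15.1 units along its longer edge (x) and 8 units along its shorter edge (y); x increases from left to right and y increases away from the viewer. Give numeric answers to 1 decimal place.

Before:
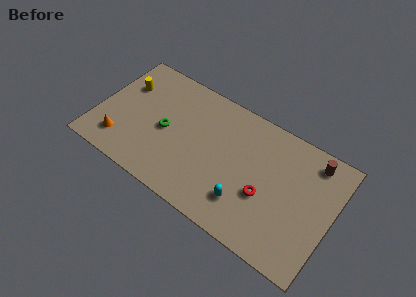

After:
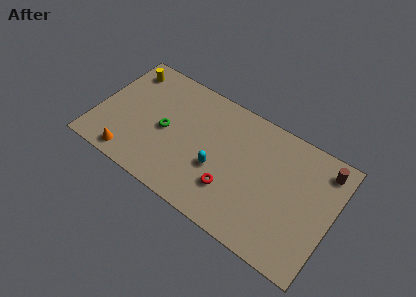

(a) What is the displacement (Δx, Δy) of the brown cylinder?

(0.7, -0.1)

The brown cylinder started near (13.5, 6.8) and ended near (14.2, 6.7).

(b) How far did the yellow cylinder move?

1.1

The yellow cylinder was near (1.4, 5.5) before and (1.3, 6.6) after, so it travelled √(0.1² + 1.1²) ≈ 1.1 units.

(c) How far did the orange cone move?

1.1

The orange cone moved from about (1.8, 1.7) to (2.6, 1.0), a distance of √(0.8² + 0.7²) ≈ 1.1.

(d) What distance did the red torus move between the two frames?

2.2

From (11.0, 3.1) to (8.9, 2.3), the red torus covered √(2.1² + 0.8²) ≈ 2.2 units.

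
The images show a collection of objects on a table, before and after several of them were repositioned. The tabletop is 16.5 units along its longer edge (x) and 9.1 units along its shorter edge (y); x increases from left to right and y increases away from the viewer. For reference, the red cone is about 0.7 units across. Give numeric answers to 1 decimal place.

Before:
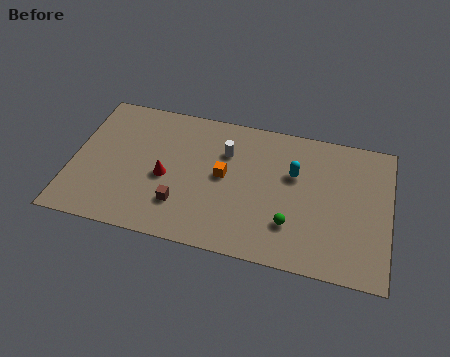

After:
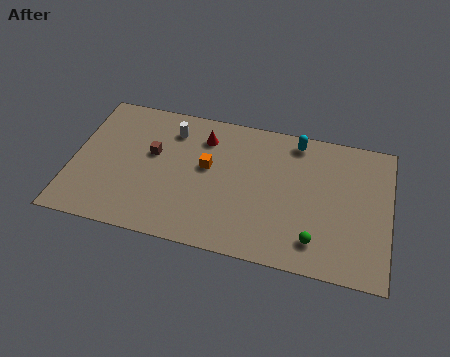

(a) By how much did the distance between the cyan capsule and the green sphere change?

+3.0

The distance was about 3.3 in the first image and 6.3 in the second, so they moved 3.0 units further apart.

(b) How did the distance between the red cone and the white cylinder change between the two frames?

-2.1

Before: roughly 3.8 units apart; after: 1.7. That's 2.1 units closer together.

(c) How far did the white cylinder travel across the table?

3.0

The white cylinder was near (7.9, 6.4) before and (5.0, 7.2) after, so it travelled √(2.9² + 0.8²) ≈ 3.0 units.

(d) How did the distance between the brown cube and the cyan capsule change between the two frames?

+1.2

They were about 6.6 units apart before and 7.8 after — 1.2 units further apart.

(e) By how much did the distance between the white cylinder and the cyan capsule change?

+2.9

Before: roughly 3.6 units apart; after: 6.5. That's 2.9 units further apart.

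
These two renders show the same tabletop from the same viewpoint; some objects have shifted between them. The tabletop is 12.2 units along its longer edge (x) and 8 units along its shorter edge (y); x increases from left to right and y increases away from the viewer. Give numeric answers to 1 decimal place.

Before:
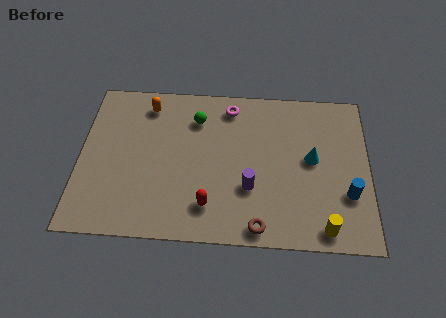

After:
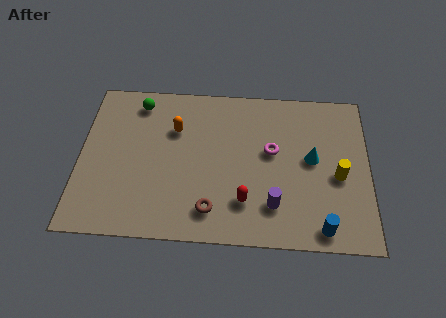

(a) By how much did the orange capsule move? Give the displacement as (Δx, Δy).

(1.2, -1.2)

From the two frames, the orange capsule sits at roughly (2.8, 6.7) before and (4.0, 5.5) after.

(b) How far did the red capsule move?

1.5

From (5.5, 1.7) to (7.0, 2.0), the red capsule covered √(1.5² + 0.3²) ≈ 1.5 units.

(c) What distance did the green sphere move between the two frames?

2.6

From (4.9, 6.1) to (2.4, 6.8), the green sphere covered √(2.5² + 0.7²) ≈ 2.6 units.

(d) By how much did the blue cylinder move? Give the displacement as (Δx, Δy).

(-1.1, -1.7)

The blue cylinder was at about (11.3, 2.6) and moved to about (10.2, 0.9).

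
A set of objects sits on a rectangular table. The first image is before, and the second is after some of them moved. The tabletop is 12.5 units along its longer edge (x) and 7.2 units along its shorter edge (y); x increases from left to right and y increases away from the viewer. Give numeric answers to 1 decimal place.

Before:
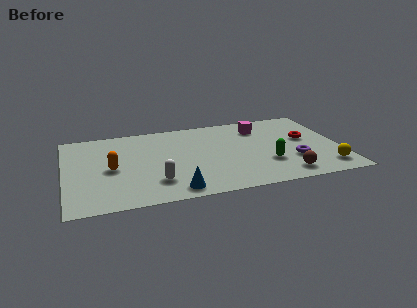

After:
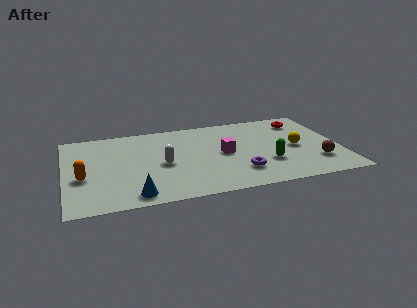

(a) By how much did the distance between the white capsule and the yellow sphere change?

-1.6

They were about 7.7 units apart before and 6.1 after — 1.6 units closer together.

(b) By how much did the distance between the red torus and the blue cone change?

+2.4

The distance was about 7.0 in the first image and 9.4 in the second, so they moved 2.4 units further apart.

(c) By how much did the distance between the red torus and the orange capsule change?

+1.7

They were about 8.9 units apart before and 10.6 after — 1.7 units further apart.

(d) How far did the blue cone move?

1.8

The blue cone moved from about (4.8, 0.9) to (3.0, 0.9), a distance of √(1.8² + 0.0²) ≈ 1.8.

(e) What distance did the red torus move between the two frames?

1.7

The red torus moved from about (11.0, 4.1) to (11.0, 5.8), a distance of √(0.0² + 1.7²) ≈ 1.7.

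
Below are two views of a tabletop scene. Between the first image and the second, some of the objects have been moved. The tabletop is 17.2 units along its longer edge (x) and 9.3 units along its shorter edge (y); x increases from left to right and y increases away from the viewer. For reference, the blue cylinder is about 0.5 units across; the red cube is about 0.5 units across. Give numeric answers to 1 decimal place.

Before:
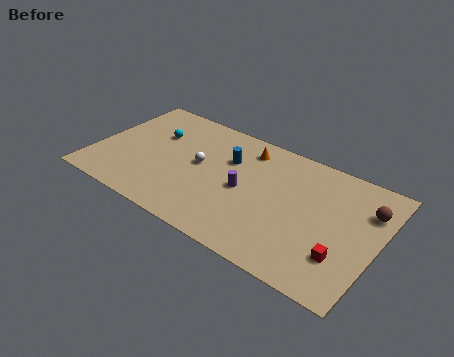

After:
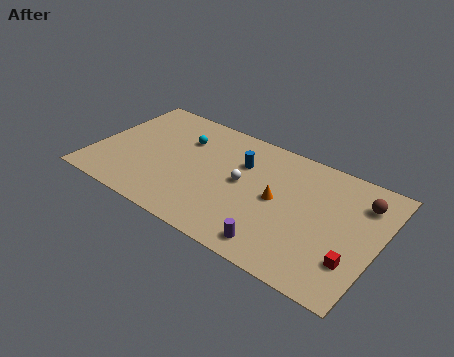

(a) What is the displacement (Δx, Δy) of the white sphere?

(2.7, -0.1)

From the two frames, the white sphere sits at roughly (6.3, 5.0) before and (9.0, 4.9) after.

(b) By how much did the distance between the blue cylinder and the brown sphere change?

-1.2

They were about 8.4 units apart before and 7.2 after — 1.2 units closer together.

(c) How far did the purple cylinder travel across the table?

4.0

From (9.2, 4.4) to (11.7, 1.3), the purple cylinder covered √(2.5² + 3.1²) ≈ 4.0 units.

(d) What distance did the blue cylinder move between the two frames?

0.8

From (7.9, 6.3) to (8.7, 6.4), the blue cylinder covered √(0.8² + 0.1²) ≈ 0.8 units.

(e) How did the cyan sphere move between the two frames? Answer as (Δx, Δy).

(1.7, 0.4)

The cyan sphere was at about (3.3, 6.2) and moved to about (5.0, 6.6).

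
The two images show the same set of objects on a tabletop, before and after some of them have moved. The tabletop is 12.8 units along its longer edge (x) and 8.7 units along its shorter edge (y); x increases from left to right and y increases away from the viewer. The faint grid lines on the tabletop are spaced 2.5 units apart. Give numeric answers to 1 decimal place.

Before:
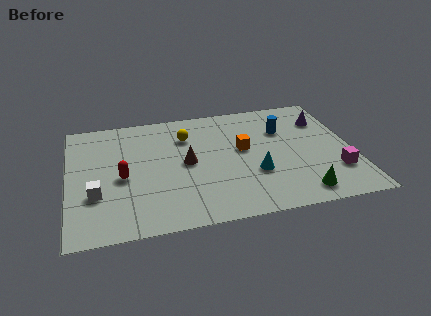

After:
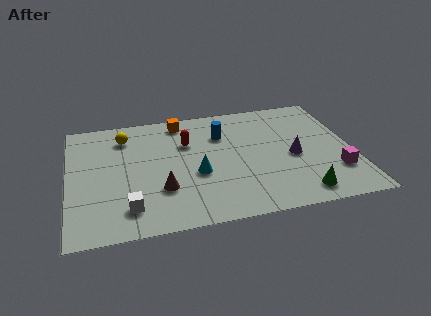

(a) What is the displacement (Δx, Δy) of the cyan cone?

(-2.6, 0.5)

The cyan cone was at about (8.3, 3.0) and moved to about (5.7, 3.5).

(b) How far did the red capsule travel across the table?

3.6

The red capsule was near (2.4, 3.9) before and (5.4, 5.9) after, so it travelled √(3.0² + 2.0²) ≈ 3.6 units.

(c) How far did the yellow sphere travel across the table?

2.8

From (5.4, 6.4) to (2.6, 6.9), the yellow sphere covered √(2.8² + 0.5²) ≈ 2.8 units.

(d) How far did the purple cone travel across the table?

3.0

From (11.7, 6.4) to (10.1, 3.9), the purple cone covered √(1.6² + 2.5²) ≈ 3.0 units.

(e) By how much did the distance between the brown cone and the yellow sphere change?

+2.5

They were about 2.0 units apart before and 4.5 after — 2.5 units further apart.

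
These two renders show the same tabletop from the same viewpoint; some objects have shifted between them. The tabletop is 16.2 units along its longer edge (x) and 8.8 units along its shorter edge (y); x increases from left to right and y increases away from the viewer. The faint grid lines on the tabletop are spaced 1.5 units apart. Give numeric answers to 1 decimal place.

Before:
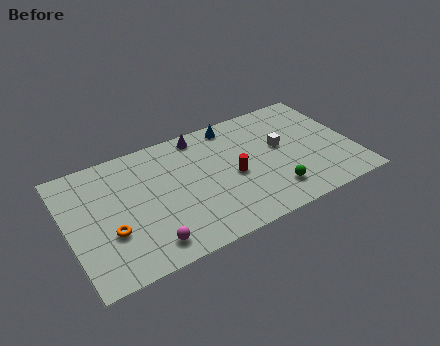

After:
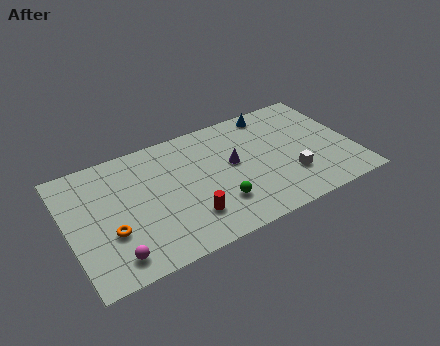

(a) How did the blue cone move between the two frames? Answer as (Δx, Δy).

(2.3, 0.0)

The blue cone started near (9.8, 7.8) and ended near (12.1, 7.8).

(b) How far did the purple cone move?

3.3

From (7.9, 7.8) to (9.4, 4.9), the purple cone covered √(1.5² + 2.9²) ≈ 3.3 units.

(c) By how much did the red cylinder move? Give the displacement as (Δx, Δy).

(-2.8, -1.8)

The red cylinder was at about (9.3, 4.0) and moved to about (6.5, 2.2).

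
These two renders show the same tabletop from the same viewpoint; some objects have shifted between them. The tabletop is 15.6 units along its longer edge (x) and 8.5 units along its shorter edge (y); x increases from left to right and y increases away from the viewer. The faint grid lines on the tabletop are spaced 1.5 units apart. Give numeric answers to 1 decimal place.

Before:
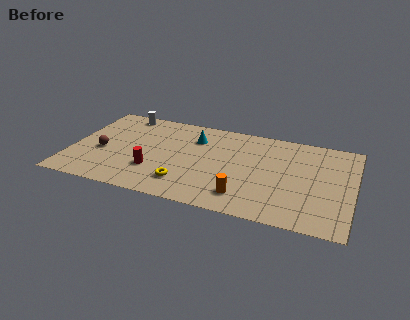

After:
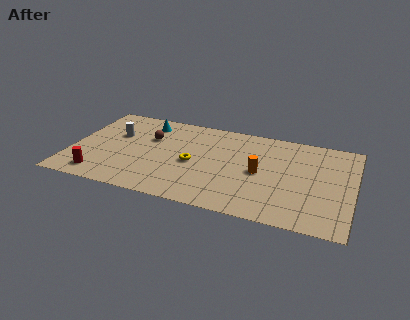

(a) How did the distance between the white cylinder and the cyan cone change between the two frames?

-2.1

They were about 4.4 units apart before and 2.3 after — 2.1 units closer together.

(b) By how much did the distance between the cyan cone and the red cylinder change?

+1.9

Before: roughly 4.2 units apart; after: 6.1. That's 1.9 units further apart.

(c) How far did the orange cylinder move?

2.5

From (9.8, 1.7) to (10.5, 4.1), the orange cylinder covered √(0.7² + 2.4²) ≈ 2.5 units.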